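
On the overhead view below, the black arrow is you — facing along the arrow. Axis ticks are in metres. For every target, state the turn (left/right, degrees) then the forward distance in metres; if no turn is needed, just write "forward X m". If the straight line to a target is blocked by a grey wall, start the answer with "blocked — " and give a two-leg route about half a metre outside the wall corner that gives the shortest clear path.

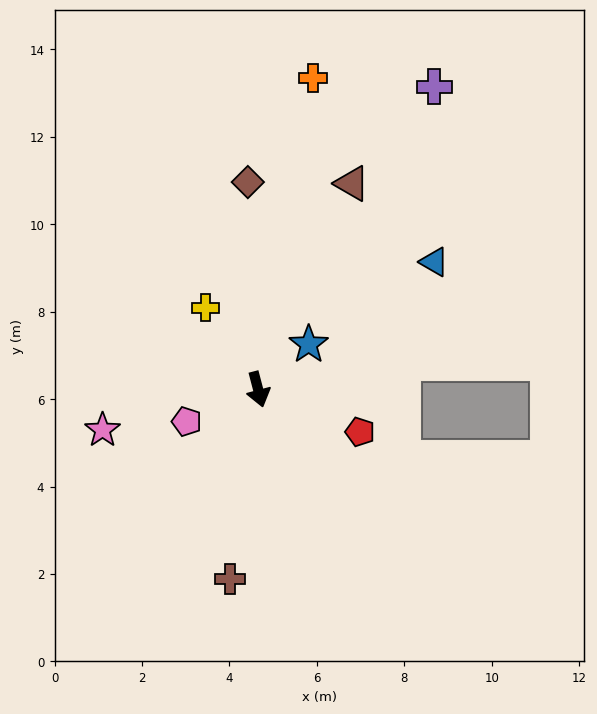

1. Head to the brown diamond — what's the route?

turn left 168°, forward 4.7 m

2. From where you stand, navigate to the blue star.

turn left 117°, forward 1.5 m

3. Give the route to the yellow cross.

turn right 162°, forward 2.2 m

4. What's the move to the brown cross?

turn right 23°, forward 4.4 m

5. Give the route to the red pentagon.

turn left 53°, forward 2.5 m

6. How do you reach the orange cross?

turn left 155°, forward 7.2 m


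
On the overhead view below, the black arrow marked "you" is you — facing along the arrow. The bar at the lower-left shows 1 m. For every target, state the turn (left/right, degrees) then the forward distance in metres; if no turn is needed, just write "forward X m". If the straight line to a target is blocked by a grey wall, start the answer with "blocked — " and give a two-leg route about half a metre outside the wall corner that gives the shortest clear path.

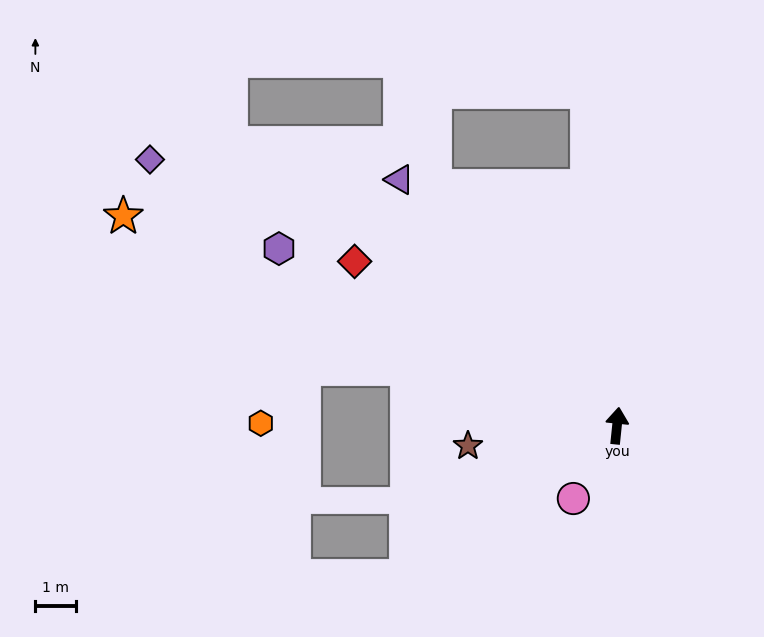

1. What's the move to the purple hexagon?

turn left 68°, forward 9.5 m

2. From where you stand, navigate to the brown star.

turn left 104°, forward 3.7 m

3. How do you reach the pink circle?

turn left 155°, forward 2.1 m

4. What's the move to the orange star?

turn left 73°, forward 13.3 m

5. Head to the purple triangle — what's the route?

turn left 47°, forward 8.1 m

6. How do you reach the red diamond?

turn left 64°, forward 7.7 m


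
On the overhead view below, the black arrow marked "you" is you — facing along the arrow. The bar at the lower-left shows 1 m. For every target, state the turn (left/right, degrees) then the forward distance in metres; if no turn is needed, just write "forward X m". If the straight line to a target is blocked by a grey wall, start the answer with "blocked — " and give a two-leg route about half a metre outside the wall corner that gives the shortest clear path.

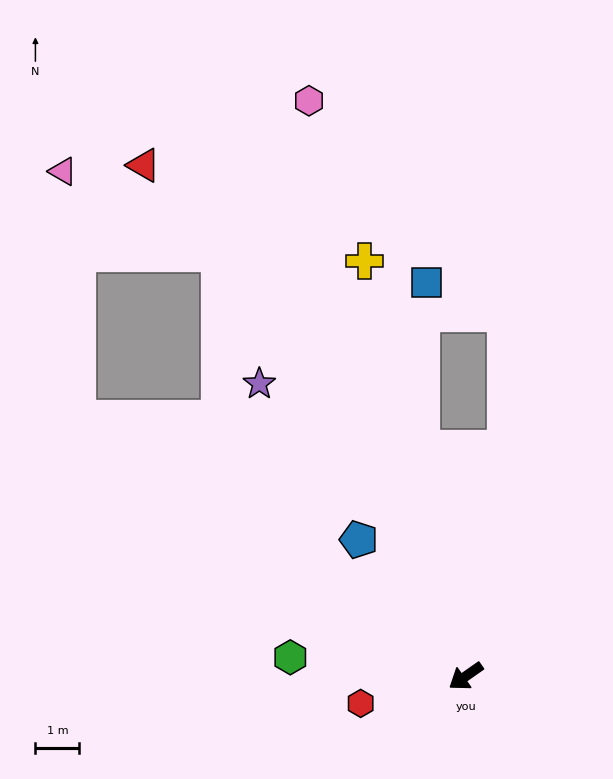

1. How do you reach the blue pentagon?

turn right 87°, forward 3.9 m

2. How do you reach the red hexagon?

turn right 20°, forward 2.5 m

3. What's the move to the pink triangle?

blocked — turn right 69°, forward 10.6 m, then turn right 53°, forward 5.6 m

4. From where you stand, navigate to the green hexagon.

turn right 41°, forward 4.0 m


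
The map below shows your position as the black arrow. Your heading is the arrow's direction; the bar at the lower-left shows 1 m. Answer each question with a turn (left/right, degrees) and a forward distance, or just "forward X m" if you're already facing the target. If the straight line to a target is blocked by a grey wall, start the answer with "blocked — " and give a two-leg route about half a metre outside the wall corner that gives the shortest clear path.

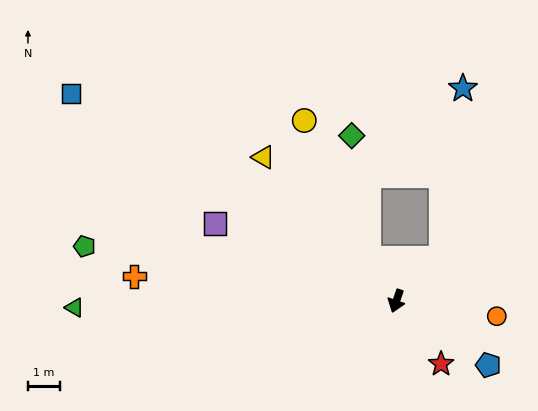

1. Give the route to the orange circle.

turn left 100°, forward 3.2 m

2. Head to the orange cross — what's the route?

turn right 76°, forward 8.3 m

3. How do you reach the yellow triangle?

turn right 118°, forward 6.2 m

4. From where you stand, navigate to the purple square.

turn right 94°, forward 6.2 m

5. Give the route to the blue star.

blocked — turn left 151°, forward 1.9 m, then turn left 41°, forward 5.4 m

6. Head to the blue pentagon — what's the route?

turn left 74°, forward 3.5 m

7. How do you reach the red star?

turn left 54°, forward 2.4 m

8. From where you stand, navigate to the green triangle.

turn right 70°, forward 10.1 m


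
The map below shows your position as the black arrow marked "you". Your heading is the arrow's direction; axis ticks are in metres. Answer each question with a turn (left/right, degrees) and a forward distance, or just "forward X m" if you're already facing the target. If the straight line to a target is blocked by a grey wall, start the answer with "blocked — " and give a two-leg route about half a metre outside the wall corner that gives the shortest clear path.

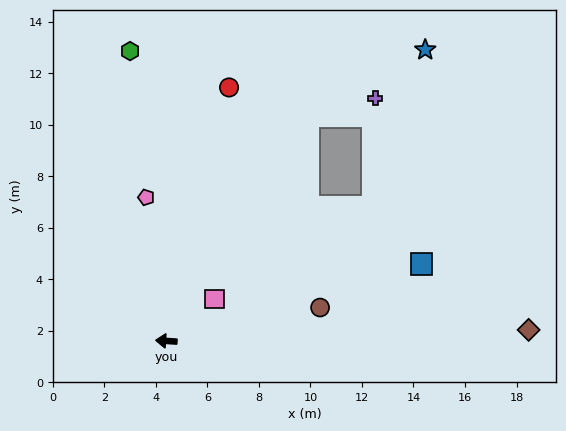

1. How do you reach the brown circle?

turn right 164°, forward 6.1 m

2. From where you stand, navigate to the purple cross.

blocked — turn right 119°, forward 10.3 m, then turn right 42°, forward 2.7 m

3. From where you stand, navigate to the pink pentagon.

turn right 78°, forward 5.6 m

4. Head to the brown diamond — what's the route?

turn right 175°, forward 14.1 m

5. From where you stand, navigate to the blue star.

blocked — turn right 119°, forward 10.3 m, then turn right 28°, forward 5.2 m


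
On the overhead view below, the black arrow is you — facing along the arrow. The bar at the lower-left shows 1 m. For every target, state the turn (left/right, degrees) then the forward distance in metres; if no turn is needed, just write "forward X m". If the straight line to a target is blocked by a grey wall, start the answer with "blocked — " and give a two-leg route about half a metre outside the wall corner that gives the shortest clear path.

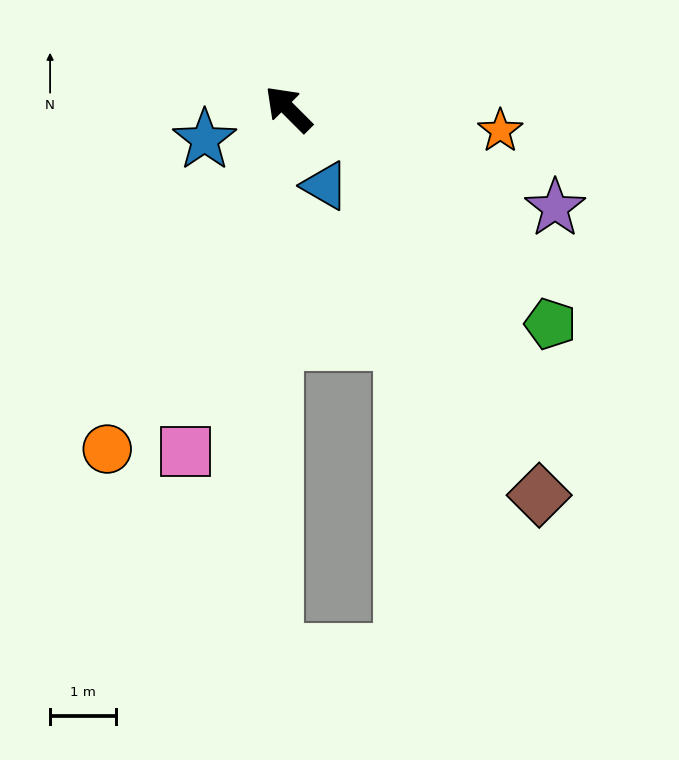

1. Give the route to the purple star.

turn right 155°, forward 4.3 m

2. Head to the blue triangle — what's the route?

turn left 161°, forward 1.3 m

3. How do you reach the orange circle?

turn left 107°, forward 5.9 m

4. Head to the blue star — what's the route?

turn left 65°, forward 1.4 m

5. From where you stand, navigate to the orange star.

turn right 141°, forward 3.2 m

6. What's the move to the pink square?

turn left 118°, forward 5.5 m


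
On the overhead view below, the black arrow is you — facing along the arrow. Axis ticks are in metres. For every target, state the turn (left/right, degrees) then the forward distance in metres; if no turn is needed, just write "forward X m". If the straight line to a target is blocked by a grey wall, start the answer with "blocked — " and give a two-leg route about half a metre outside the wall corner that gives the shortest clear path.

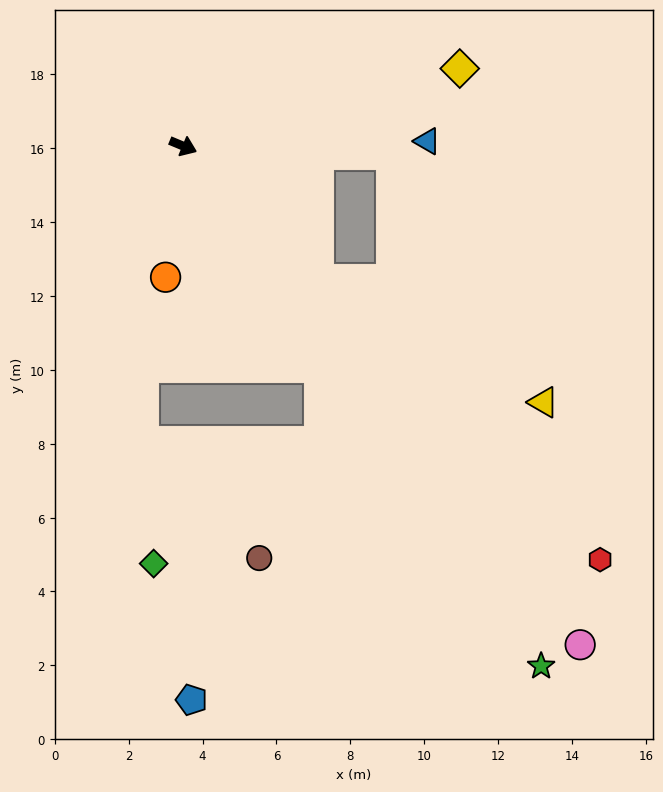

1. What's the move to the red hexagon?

turn right 22°, forward 15.9 m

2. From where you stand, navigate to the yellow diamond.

turn left 38°, forward 7.8 m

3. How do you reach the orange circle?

turn right 75°, forward 3.6 m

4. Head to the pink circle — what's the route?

turn right 29°, forward 17.3 m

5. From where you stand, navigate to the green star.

turn right 33°, forward 17.1 m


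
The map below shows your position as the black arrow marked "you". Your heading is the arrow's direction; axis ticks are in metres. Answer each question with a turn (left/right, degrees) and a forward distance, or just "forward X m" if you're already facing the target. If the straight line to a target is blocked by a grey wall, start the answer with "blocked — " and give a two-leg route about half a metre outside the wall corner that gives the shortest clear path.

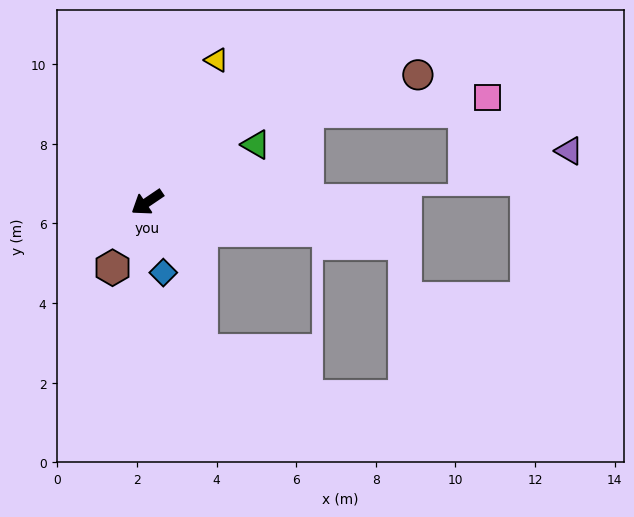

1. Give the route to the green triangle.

turn left 174°, forward 3.1 m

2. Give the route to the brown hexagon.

turn left 28°, forward 1.9 m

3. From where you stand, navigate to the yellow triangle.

turn right 150°, forward 4.0 m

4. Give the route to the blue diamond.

turn left 69°, forward 1.8 m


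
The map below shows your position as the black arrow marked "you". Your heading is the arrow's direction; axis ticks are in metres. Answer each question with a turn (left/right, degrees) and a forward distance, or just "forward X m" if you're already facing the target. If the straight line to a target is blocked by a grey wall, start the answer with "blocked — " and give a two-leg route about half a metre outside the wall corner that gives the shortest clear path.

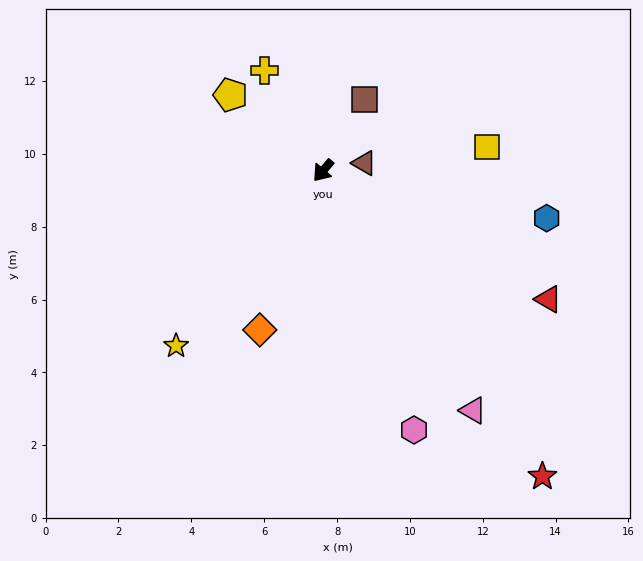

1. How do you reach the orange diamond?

turn left 19°, forward 4.7 m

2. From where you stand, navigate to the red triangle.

turn left 101°, forward 7.1 m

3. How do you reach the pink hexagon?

turn left 60°, forward 7.5 m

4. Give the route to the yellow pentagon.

turn right 89°, forward 3.3 m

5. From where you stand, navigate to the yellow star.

forward 6.3 m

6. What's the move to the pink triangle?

turn left 72°, forward 7.8 m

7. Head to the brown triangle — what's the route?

turn left 141°, forward 1.1 m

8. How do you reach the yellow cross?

turn right 109°, forward 3.2 m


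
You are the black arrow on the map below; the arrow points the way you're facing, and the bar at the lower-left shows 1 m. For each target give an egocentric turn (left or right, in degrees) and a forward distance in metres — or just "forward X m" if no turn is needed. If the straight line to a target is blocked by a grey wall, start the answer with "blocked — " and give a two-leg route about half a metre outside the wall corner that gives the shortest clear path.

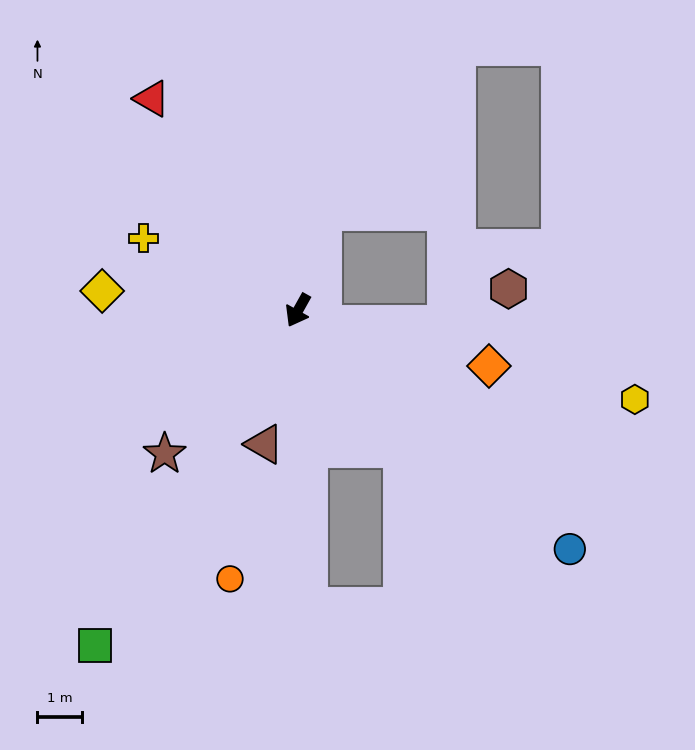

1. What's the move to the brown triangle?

turn left 15°, forward 3.1 m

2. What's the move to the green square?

turn right 2°, forward 8.8 m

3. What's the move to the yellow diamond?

turn right 67°, forward 4.4 m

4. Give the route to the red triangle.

turn right 116°, forward 5.8 m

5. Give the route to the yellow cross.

turn right 86°, forward 3.8 m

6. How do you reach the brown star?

turn right 14°, forward 4.4 m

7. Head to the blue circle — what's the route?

turn left 78°, forward 8.1 m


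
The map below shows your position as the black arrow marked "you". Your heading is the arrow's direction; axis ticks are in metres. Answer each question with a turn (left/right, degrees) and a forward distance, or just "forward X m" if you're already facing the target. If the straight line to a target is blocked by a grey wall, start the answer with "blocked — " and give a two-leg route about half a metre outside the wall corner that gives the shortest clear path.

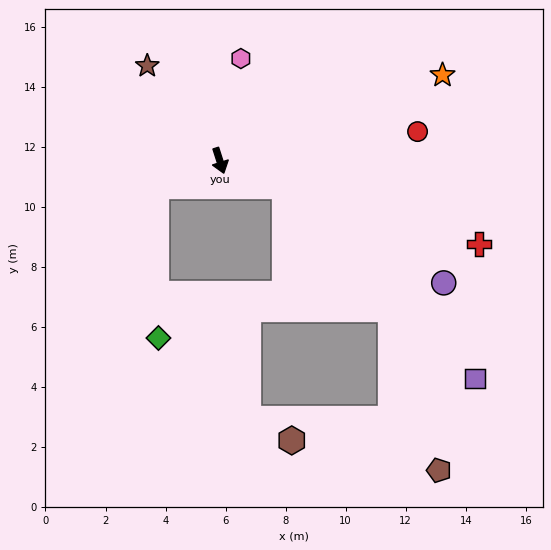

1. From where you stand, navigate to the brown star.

turn right 160°, forward 4.0 m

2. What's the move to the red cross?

turn left 54°, forward 9.1 m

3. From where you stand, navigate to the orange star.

turn left 93°, forward 7.9 m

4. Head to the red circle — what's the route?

turn left 81°, forward 6.7 m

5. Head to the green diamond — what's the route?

blocked — turn right 85°, forward 2.3 m, then turn left 68°, forward 5.0 m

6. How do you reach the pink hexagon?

turn left 151°, forward 3.5 m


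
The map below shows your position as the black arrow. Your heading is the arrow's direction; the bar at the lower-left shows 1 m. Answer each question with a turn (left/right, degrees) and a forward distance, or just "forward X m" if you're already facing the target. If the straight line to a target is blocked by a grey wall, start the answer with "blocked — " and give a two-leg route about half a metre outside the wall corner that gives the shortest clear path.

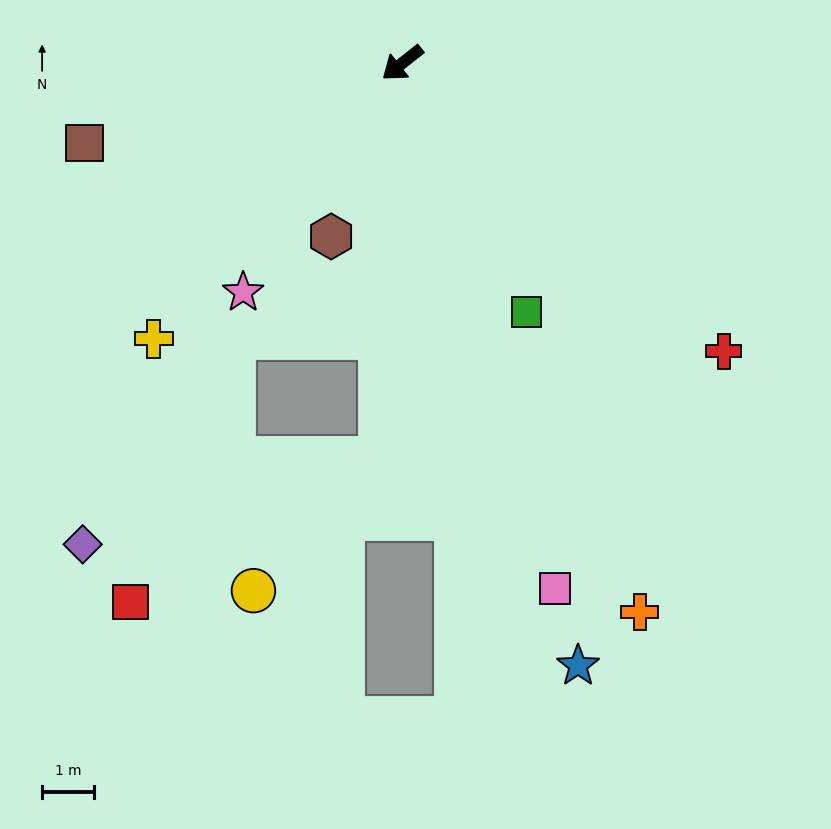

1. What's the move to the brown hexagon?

turn left 29°, forward 3.6 m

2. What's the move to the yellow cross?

turn left 10°, forward 7.2 m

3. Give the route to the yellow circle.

blocked — turn left 48°, forward 7.6 m, then turn right 40°, forward 3.5 m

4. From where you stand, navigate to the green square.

turn left 78°, forward 5.4 m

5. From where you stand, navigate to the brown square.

turn right 24°, forward 6.3 m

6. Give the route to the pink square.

turn left 68°, forward 10.5 m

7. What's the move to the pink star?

turn left 17°, forward 5.4 m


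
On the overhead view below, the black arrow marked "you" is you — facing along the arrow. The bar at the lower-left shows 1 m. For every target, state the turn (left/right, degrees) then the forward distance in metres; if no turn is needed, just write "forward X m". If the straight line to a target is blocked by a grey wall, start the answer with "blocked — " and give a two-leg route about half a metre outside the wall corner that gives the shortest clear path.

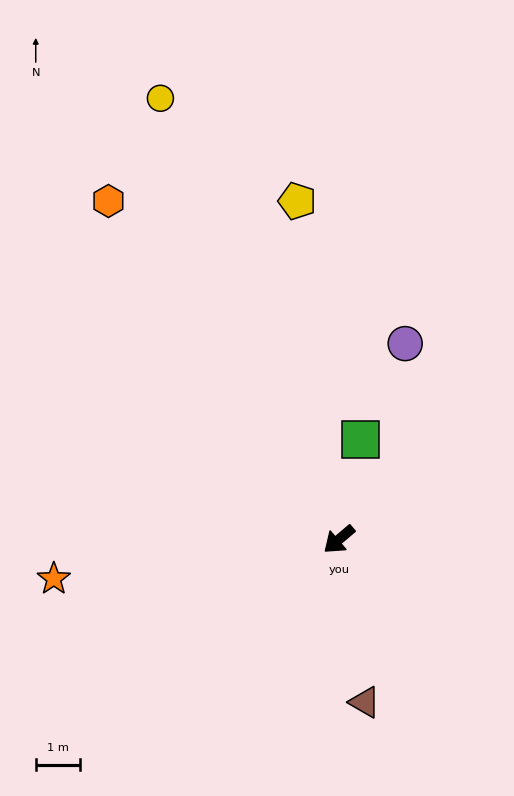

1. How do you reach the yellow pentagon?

turn right 123°, forward 7.7 m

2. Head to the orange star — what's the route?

turn right 33°, forward 6.5 m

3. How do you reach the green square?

turn right 143°, forward 2.3 m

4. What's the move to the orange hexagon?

turn right 96°, forward 9.2 m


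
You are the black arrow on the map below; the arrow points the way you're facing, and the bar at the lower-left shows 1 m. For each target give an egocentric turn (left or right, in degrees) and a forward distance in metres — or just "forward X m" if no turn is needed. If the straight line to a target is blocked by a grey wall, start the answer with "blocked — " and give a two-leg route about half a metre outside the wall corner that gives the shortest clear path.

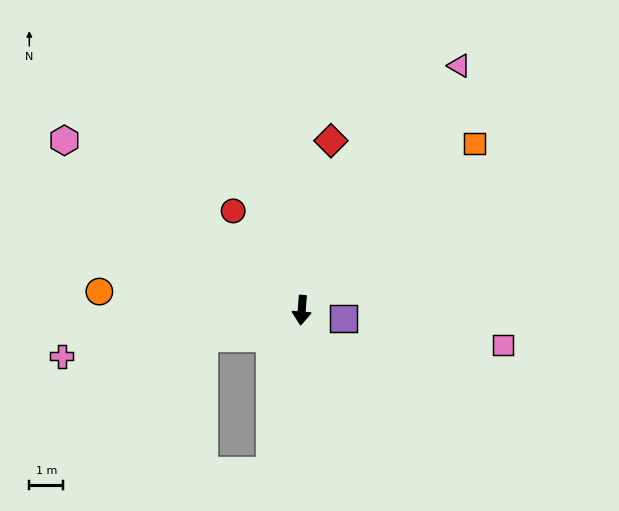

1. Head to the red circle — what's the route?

turn right 141°, forward 3.6 m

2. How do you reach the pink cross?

turn right 75°, forward 7.2 m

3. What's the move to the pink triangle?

turn left 152°, forward 8.6 m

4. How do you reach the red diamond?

turn left 175°, forward 5.1 m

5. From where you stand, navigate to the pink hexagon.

turn right 121°, forward 8.6 m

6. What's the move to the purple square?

turn left 83°, forward 1.3 m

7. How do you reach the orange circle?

turn right 91°, forward 6.0 m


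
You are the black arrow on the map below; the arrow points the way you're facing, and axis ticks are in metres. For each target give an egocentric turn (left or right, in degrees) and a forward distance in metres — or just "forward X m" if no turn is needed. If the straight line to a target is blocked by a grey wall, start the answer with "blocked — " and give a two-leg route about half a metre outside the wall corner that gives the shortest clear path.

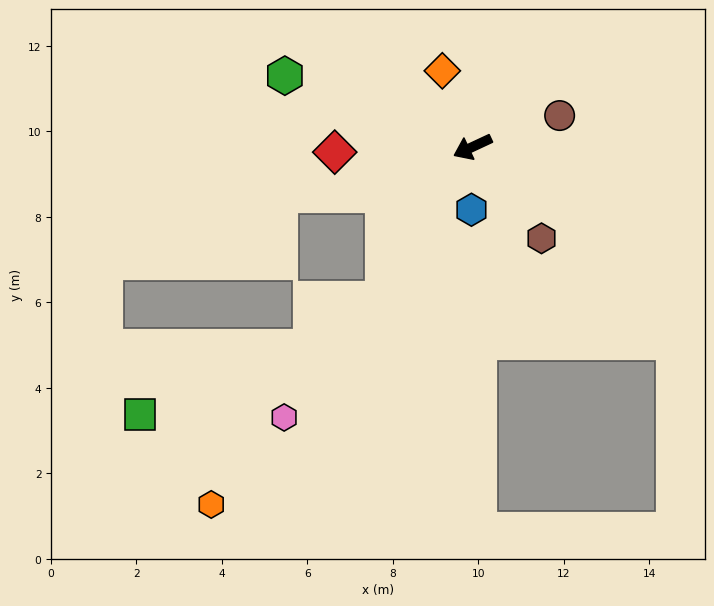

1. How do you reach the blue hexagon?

turn left 64°, forward 1.5 m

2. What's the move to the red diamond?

turn right 23°, forward 3.2 m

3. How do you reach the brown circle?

turn left 175°, forward 2.2 m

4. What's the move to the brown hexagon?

turn left 102°, forward 2.7 m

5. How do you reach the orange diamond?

turn right 93°, forward 1.9 m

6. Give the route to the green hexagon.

turn right 46°, forward 4.7 m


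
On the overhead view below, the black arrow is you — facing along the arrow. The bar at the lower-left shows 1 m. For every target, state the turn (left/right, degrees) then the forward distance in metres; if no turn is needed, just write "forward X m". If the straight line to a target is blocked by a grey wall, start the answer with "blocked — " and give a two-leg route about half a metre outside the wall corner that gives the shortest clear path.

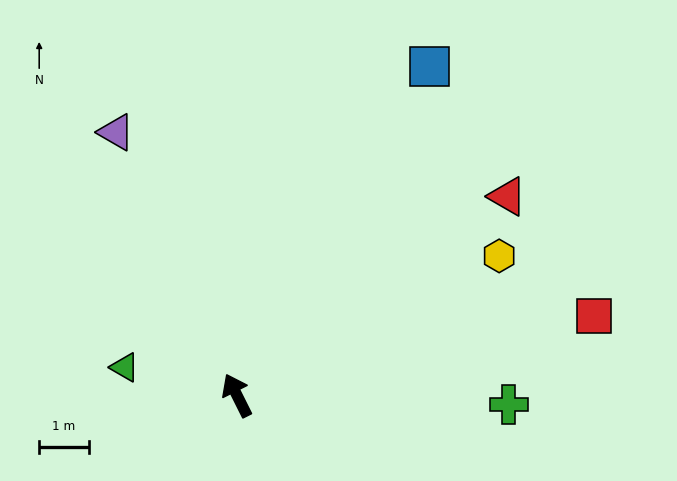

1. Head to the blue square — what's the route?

turn right 57°, forward 7.7 m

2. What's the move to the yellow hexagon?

turn right 89°, forward 6.0 m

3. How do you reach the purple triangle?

forward 5.9 m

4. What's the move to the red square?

turn right 104°, forward 7.4 m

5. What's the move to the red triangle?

turn right 80°, forward 6.8 m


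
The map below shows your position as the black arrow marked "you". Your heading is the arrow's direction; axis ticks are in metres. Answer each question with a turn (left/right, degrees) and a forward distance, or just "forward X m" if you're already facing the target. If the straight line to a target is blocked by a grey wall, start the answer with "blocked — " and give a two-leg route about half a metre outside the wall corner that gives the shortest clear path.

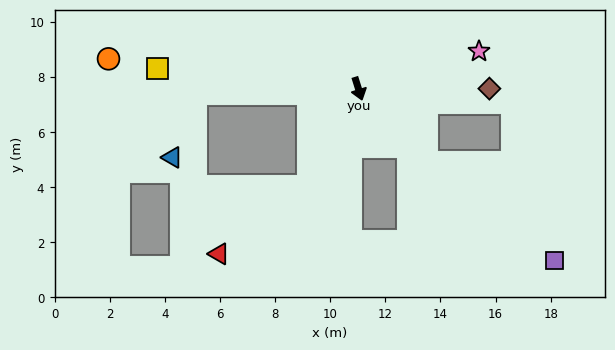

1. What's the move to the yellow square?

turn right 113°, forward 7.3 m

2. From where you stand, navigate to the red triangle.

blocked — turn right 45°, forward 4.0 m, then turn right 25°, forward 4.1 m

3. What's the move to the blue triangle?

blocked — turn right 106°, forward 5.9 m, then turn left 69°, forward 2.5 m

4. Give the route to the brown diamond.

turn left 73°, forward 4.8 m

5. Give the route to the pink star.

turn left 90°, forward 4.6 m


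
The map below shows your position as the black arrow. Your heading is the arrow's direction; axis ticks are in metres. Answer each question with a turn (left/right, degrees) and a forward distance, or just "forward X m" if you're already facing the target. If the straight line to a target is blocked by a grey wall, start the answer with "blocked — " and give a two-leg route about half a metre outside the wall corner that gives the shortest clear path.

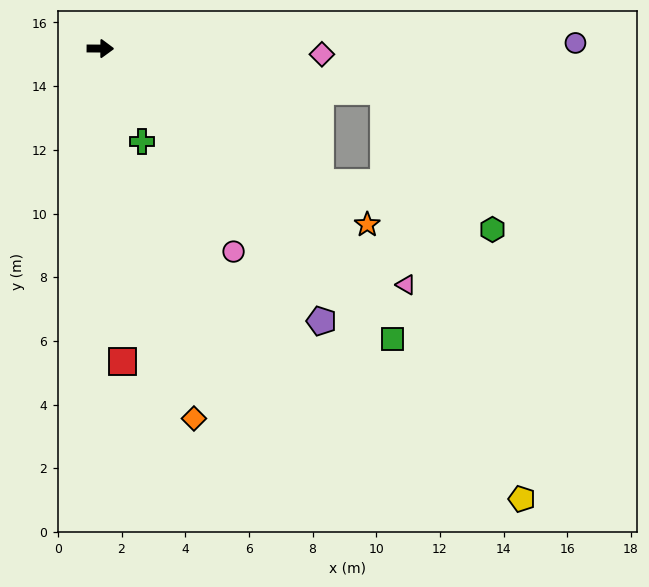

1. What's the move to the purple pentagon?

turn right 51°, forward 11.0 m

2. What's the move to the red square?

turn right 86°, forward 9.9 m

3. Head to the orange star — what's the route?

turn right 33°, forward 10.0 m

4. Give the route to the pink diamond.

forward 7.0 m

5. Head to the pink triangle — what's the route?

turn right 37°, forward 12.1 m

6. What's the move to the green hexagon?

blocked — turn right 31°, forward 8.1 m, then turn left 16°, forward 5.6 m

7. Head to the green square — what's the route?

turn right 44°, forward 12.9 m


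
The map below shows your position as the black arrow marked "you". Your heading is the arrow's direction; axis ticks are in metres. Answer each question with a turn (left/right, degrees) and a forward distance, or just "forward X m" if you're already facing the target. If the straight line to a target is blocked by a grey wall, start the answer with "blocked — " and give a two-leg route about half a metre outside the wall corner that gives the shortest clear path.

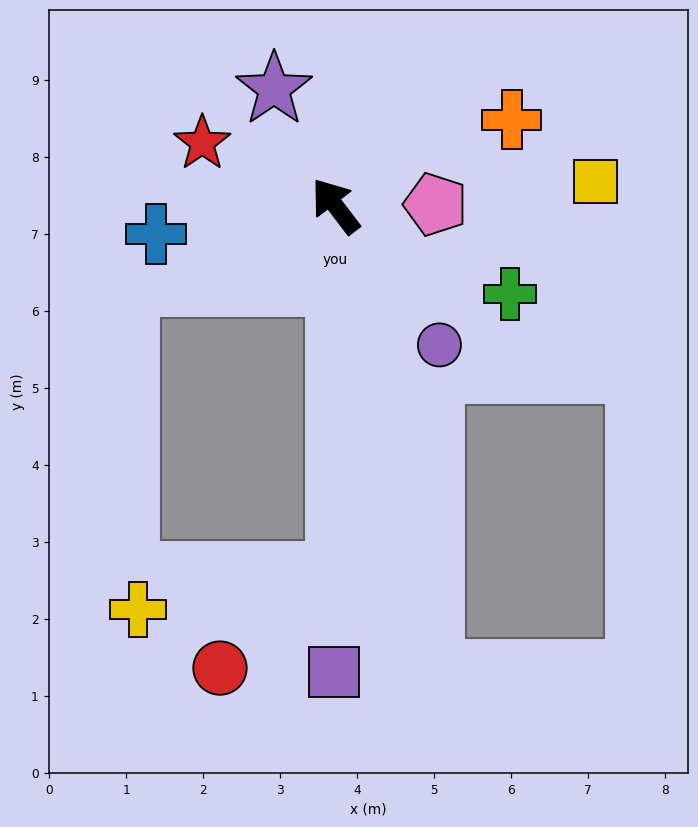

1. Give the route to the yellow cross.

blocked — turn left 143°, forward 4.8 m, then turn right 80°, forward 2.6 m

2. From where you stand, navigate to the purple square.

turn left 142°, forward 6.1 m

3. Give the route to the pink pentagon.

turn right 127°, forward 1.3 m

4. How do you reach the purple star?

turn right 10°, forward 1.7 m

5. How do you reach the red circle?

blocked — turn left 143°, forward 4.8 m, then turn right 52°, forward 2.0 m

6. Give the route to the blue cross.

turn left 62°, forward 2.4 m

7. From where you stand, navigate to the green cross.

turn right 154°, forward 2.5 m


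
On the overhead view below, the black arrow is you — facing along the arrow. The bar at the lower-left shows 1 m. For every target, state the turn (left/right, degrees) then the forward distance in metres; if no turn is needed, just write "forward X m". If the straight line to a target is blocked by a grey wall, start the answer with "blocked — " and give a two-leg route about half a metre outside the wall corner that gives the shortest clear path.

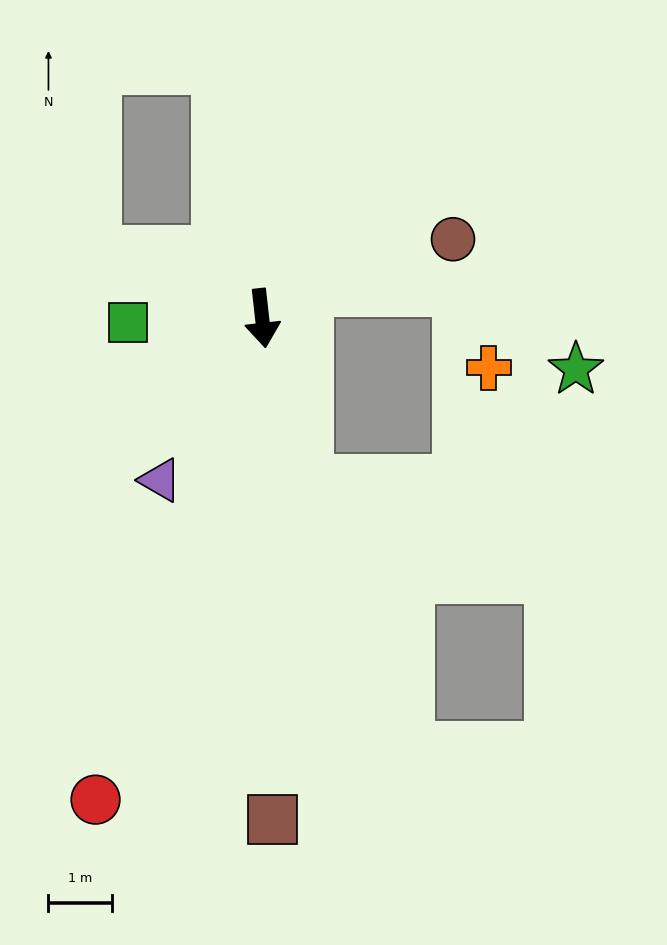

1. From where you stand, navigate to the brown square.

turn right 5°, forward 7.9 m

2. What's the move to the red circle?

turn right 25°, forward 8.0 m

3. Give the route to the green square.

turn right 94°, forward 2.1 m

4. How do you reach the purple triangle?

turn right 39°, forward 3.0 m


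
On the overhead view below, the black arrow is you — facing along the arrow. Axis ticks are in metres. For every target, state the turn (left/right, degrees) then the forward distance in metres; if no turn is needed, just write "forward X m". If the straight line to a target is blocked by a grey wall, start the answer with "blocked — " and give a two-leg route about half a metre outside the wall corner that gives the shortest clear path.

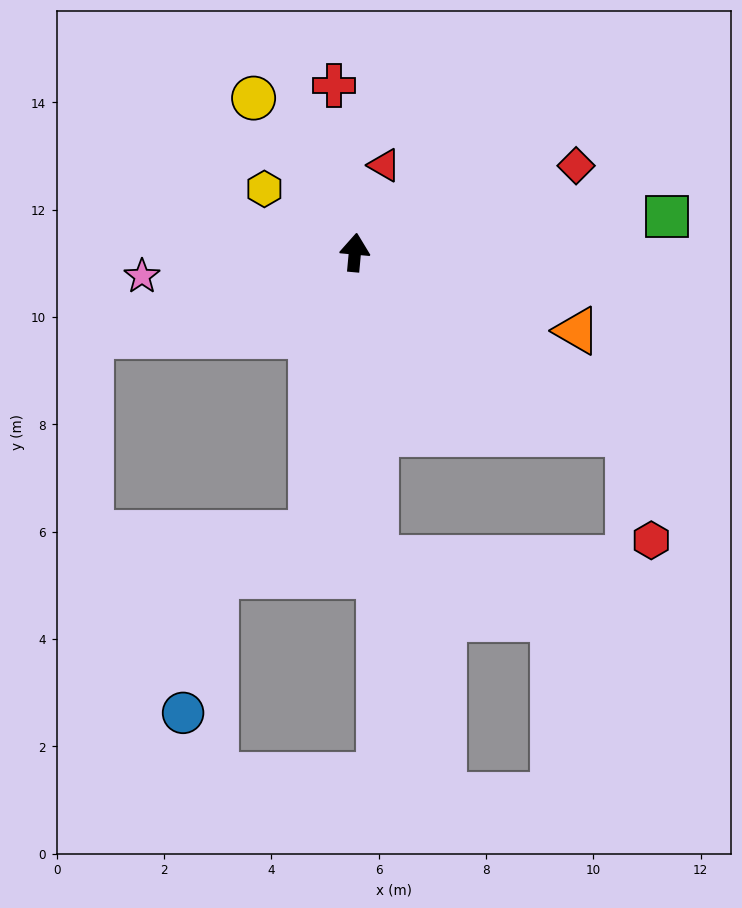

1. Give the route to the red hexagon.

blocked — turn right 118°, forward 6.1 m, then turn right 45°, forward 2.0 m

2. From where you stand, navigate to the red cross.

turn left 12°, forward 3.1 m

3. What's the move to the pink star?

turn left 102°, forward 4.0 m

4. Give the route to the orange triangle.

turn right 104°, forward 4.4 m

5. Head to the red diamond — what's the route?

turn right 63°, forward 4.4 m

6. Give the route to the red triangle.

turn right 13°, forward 1.7 m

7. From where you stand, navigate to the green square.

turn right 78°, forward 5.9 m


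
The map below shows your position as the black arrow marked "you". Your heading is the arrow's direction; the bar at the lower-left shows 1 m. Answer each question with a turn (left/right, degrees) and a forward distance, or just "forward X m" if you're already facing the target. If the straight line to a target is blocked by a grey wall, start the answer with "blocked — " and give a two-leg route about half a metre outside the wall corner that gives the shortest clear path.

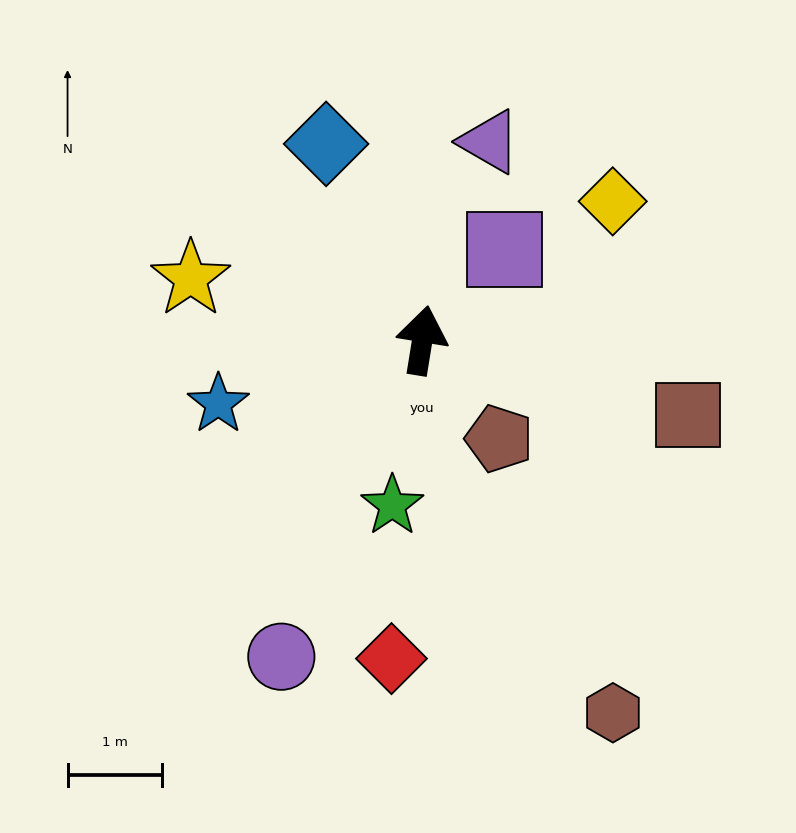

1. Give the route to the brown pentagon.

turn right 133°, forward 1.3 m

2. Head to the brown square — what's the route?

turn right 97°, forward 2.9 m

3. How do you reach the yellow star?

turn left 84°, forward 2.5 m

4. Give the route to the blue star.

turn left 117°, forward 2.3 m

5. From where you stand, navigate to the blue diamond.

turn left 35°, forward 2.3 m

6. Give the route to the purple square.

turn right 33°, forward 1.3 m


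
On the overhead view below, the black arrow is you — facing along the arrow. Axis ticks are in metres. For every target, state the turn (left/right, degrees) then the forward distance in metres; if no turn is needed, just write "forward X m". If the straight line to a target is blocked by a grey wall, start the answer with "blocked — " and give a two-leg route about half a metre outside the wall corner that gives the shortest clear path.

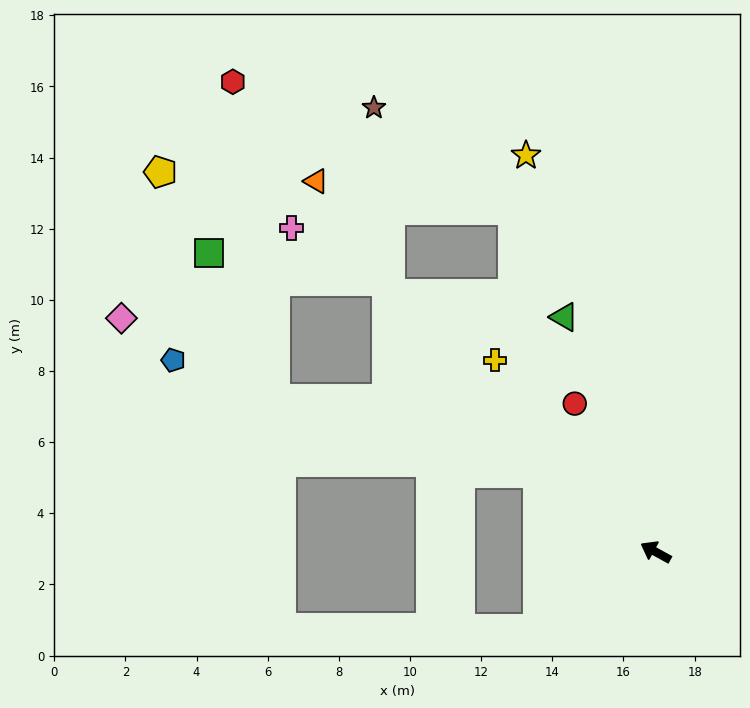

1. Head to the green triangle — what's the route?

turn right 40°, forward 7.1 m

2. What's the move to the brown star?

blocked — turn right 15°, forward 10.4 m, then turn right 41°, forward 5.2 m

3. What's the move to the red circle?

turn right 33°, forward 4.8 m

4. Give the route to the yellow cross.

turn right 21°, forward 7.0 m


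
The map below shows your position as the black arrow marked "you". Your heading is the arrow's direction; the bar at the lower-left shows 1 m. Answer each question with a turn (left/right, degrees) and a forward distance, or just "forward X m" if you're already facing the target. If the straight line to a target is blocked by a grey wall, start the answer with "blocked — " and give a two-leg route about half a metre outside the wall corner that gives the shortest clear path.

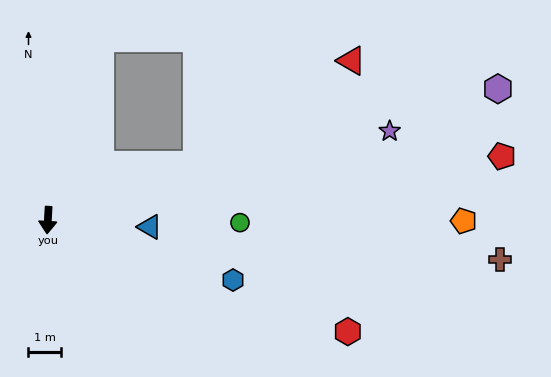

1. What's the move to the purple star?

turn left 108°, forward 10.9 m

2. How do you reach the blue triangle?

turn left 90°, forward 3.2 m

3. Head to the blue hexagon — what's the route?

turn left 75°, forward 6.0 m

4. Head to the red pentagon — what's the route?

turn left 101°, forward 14.2 m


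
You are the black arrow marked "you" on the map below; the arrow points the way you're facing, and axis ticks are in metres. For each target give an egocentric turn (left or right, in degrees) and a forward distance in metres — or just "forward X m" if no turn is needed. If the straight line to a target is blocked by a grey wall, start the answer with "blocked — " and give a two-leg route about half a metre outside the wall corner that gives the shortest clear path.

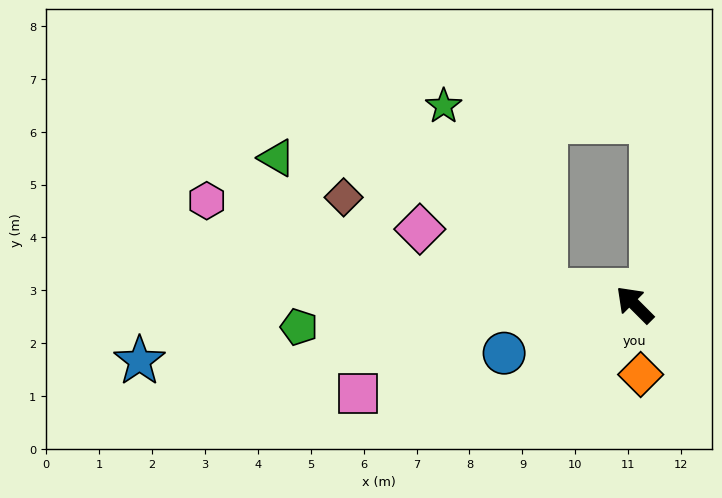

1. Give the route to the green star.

blocked — turn left 36°, forward 1.7 m, then turn right 52°, forward 4.0 m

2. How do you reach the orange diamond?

turn left 140°, forward 1.3 m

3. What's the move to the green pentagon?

turn left 49°, forward 6.4 m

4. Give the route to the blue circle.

turn left 65°, forward 2.6 m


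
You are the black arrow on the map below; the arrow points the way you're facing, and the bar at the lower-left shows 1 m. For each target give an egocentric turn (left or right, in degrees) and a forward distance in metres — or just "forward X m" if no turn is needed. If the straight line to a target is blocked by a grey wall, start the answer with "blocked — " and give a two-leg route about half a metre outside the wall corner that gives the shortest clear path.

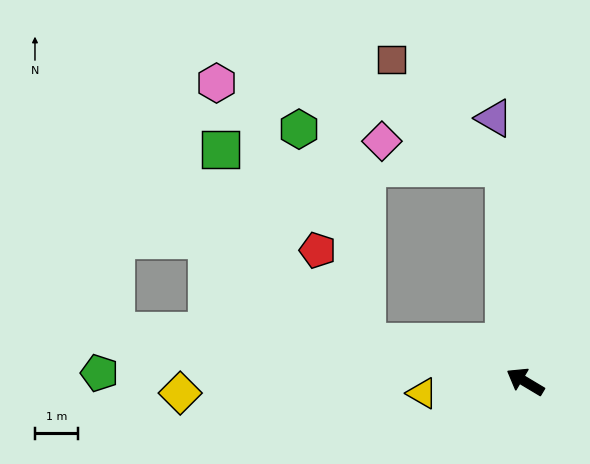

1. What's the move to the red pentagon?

blocked — turn left 16°, forward 3.8 m, then turn right 46°, forward 2.4 m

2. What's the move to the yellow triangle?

turn left 37°, forward 2.4 m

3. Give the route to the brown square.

blocked — turn right 53°, forward 4.9 m, then turn left 40°, forward 3.6 m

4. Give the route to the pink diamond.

blocked — turn right 53°, forward 4.9 m, then turn left 71°, forward 2.9 m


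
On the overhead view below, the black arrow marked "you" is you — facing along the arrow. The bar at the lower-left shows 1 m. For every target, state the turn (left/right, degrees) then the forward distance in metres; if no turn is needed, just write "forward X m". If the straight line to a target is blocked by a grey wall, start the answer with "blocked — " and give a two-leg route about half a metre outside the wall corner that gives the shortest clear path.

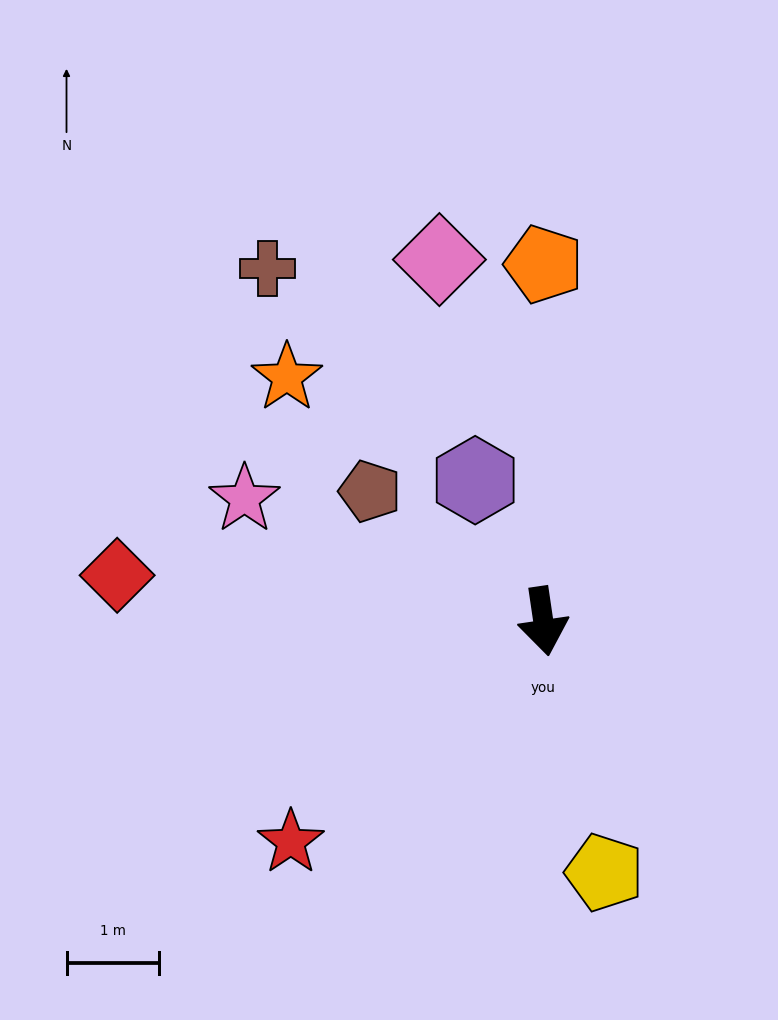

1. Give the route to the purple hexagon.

turn right 163°, forward 1.7 m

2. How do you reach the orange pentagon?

turn left 172°, forward 3.8 m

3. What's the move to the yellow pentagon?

turn left 5°, forward 2.8 m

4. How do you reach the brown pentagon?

turn right 135°, forward 2.3 m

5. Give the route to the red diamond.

turn right 105°, forward 4.6 m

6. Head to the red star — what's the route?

turn right 57°, forward 3.6 m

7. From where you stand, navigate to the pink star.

turn right 121°, forward 3.5 m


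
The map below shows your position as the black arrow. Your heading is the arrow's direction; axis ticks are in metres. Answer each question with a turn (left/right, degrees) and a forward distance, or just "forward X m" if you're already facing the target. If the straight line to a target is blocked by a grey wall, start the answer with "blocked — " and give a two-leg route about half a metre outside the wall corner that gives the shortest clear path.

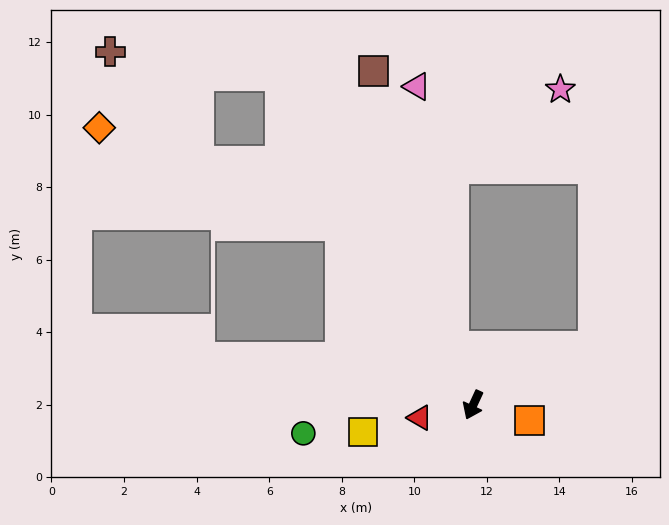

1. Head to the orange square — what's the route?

turn left 99°, forward 1.6 m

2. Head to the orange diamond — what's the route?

blocked — turn right 119°, forward 6.1 m, then turn left 32°, forward 7.2 m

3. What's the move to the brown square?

turn right 139°, forward 9.6 m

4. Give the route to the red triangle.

turn right 52°, forward 1.5 m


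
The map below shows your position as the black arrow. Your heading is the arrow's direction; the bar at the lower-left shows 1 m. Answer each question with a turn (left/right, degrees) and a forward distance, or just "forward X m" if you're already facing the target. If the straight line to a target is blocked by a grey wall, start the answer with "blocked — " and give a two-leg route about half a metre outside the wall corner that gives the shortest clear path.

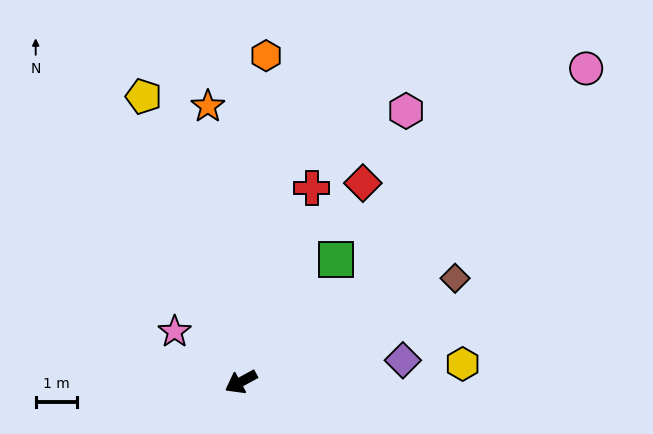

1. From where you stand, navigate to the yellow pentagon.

turn right 100°, forward 7.4 m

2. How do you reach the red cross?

turn right 139°, forward 5.0 m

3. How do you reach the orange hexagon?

turn right 123°, forward 8.0 m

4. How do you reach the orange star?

turn right 112°, forward 6.8 m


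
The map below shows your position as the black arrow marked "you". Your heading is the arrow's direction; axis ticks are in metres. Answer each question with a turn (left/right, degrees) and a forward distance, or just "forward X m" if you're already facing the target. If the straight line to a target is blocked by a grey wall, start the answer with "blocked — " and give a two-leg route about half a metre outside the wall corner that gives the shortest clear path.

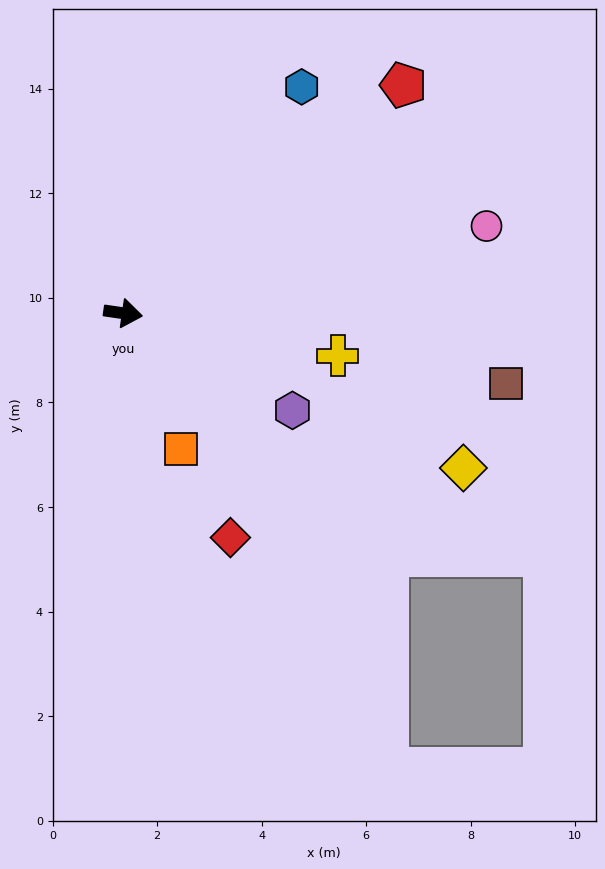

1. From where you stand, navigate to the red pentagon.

turn left 47°, forward 6.9 m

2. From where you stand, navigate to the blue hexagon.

turn left 60°, forward 5.5 m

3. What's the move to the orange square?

turn right 59°, forward 2.8 m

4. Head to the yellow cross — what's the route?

turn right 3°, forward 4.2 m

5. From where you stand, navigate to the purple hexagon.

turn right 22°, forward 3.7 m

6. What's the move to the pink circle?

turn left 22°, forward 7.1 m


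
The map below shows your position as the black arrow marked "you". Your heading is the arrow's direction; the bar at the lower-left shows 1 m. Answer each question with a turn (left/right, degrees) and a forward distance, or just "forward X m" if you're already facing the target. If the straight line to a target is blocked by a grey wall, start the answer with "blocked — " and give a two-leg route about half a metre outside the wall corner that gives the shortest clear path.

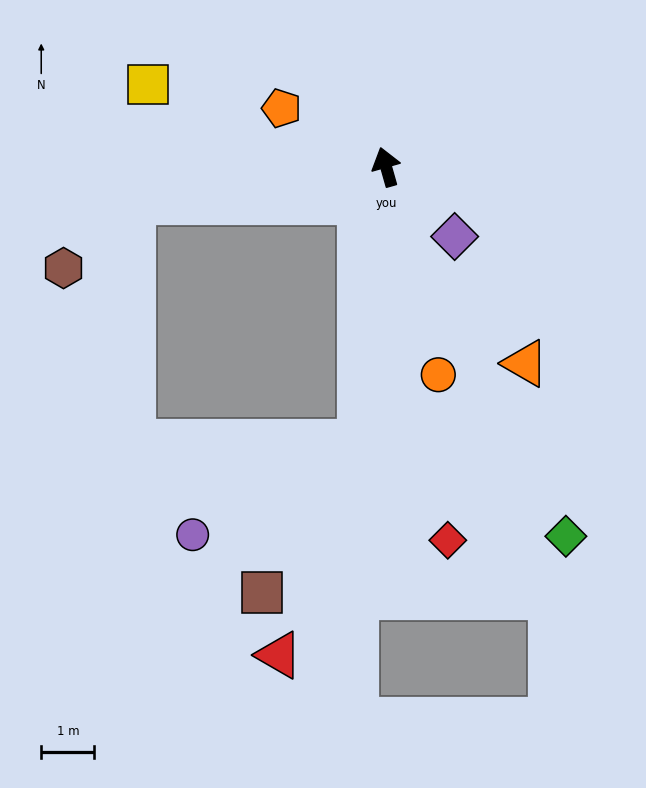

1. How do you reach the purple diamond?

turn right 151°, forward 1.8 m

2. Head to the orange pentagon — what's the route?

turn left 45°, forward 2.3 m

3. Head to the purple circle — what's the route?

blocked — turn left 159°, forward 5.2 m, then turn right 56°, forward 3.6 m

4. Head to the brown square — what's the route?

blocked — turn left 159°, forward 5.2 m, then turn right 28°, forward 3.4 m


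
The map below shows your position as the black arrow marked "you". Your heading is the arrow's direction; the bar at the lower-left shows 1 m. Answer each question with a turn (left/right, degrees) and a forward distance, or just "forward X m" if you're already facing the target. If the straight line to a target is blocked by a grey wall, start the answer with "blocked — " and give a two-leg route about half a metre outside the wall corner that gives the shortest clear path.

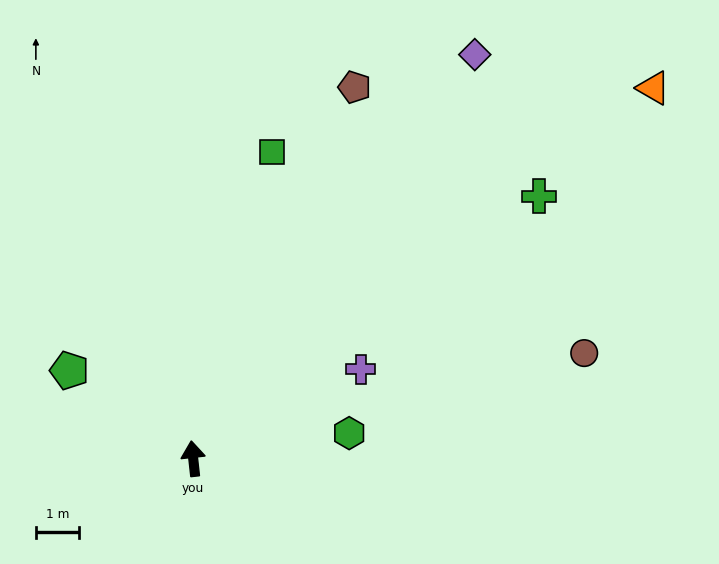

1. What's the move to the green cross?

turn right 59°, forward 10.0 m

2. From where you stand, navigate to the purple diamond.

turn right 41°, forward 11.3 m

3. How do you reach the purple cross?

turn right 68°, forward 4.4 m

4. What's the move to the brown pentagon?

turn right 30°, forward 9.3 m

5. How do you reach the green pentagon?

turn left 48°, forward 3.5 m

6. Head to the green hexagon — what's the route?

turn right 87°, forward 3.6 m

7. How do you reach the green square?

turn right 21°, forward 7.3 m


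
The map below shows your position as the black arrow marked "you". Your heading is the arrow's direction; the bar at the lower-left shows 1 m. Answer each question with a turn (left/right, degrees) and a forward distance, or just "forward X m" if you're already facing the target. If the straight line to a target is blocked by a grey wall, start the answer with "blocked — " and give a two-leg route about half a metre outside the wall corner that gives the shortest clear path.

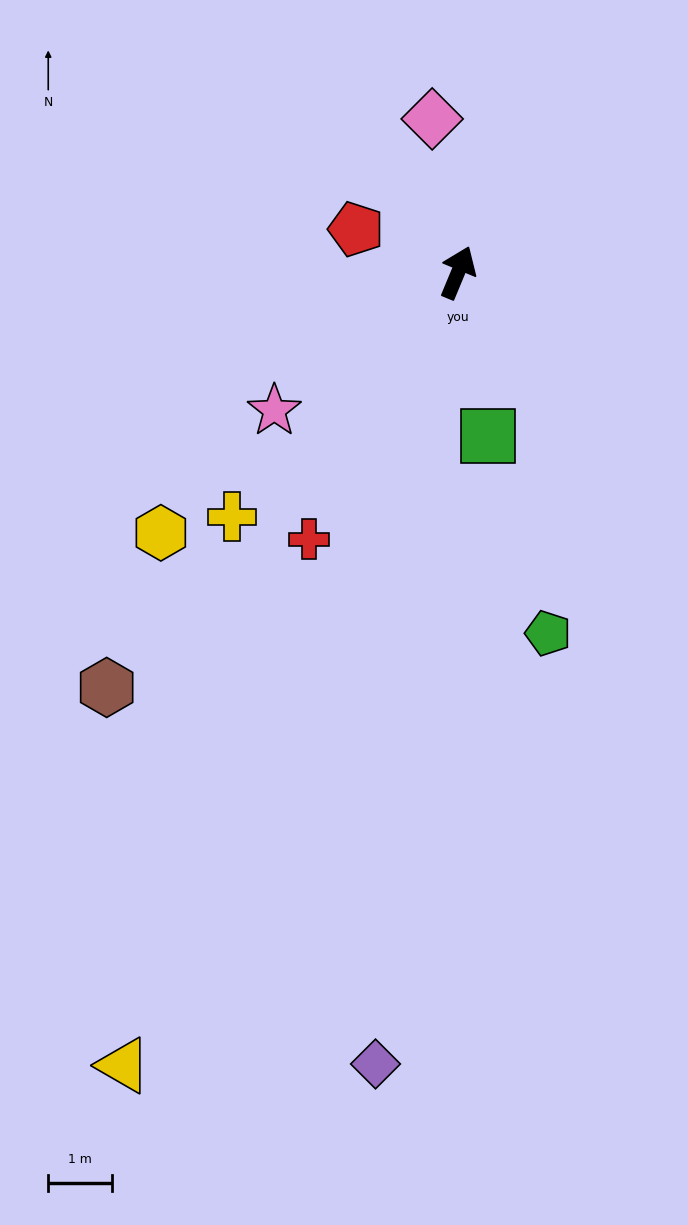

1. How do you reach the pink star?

turn left 149°, forward 3.6 m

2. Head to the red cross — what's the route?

turn left 173°, forward 4.8 m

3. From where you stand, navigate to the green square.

turn right 147°, forward 2.6 m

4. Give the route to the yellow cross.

turn left 160°, forward 5.2 m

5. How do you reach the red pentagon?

turn left 90°, forward 1.7 m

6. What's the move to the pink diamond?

turn left 32°, forward 2.4 m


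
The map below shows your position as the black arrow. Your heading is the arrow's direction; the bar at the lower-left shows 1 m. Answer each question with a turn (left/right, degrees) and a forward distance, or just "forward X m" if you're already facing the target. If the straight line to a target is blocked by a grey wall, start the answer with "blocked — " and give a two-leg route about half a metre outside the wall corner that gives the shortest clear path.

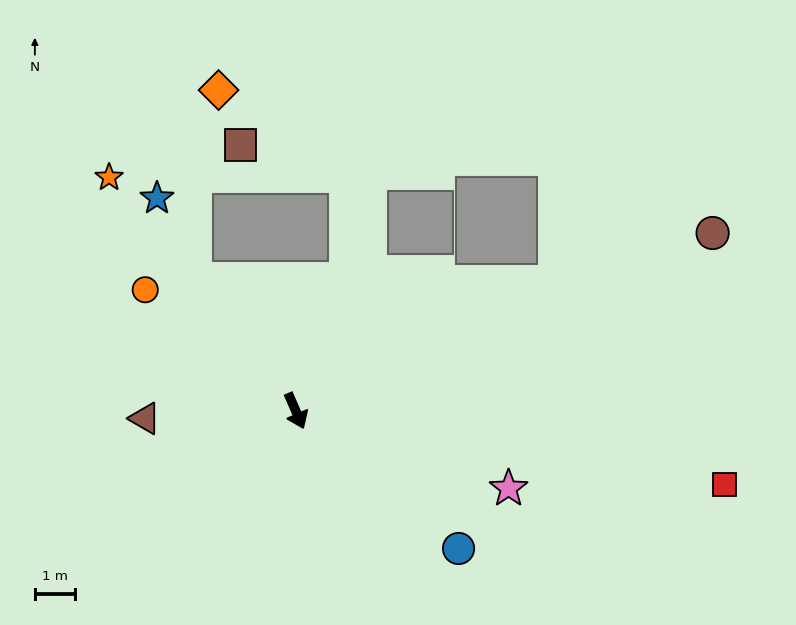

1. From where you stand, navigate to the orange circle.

turn right 152°, forward 4.8 m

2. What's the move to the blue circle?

turn left 26°, forward 5.3 m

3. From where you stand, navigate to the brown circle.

turn left 90°, forward 11.3 m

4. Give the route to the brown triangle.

turn right 111°, forward 3.8 m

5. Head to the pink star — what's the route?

turn left 47°, forward 5.6 m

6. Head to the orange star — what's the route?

turn right 165°, forward 7.5 m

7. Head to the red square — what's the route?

turn left 57°, forward 10.9 m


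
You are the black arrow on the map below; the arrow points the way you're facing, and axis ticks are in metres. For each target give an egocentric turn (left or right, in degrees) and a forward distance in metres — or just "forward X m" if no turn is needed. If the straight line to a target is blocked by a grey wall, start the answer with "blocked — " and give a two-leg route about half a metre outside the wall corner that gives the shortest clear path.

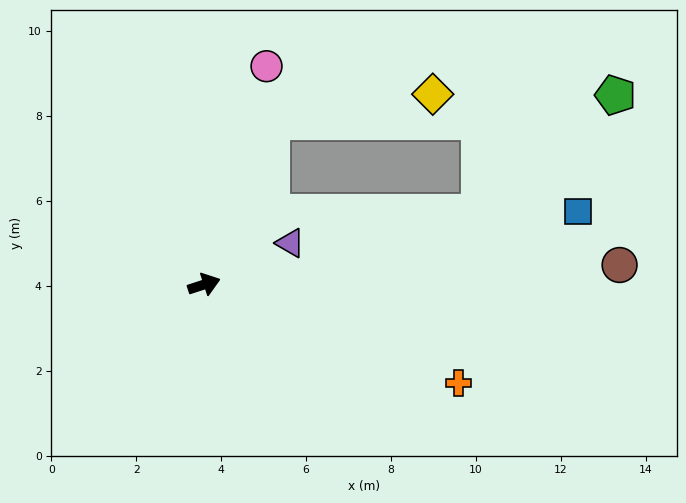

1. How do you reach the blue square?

turn right 7°, forward 9.0 m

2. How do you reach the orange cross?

turn right 39°, forward 6.4 m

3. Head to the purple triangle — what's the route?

turn left 8°, forward 2.3 m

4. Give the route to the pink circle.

turn left 56°, forward 5.3 m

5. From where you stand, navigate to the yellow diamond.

blocked — turn left 49°, forward 4.2 m, then turn right 58°, forward 3.8 m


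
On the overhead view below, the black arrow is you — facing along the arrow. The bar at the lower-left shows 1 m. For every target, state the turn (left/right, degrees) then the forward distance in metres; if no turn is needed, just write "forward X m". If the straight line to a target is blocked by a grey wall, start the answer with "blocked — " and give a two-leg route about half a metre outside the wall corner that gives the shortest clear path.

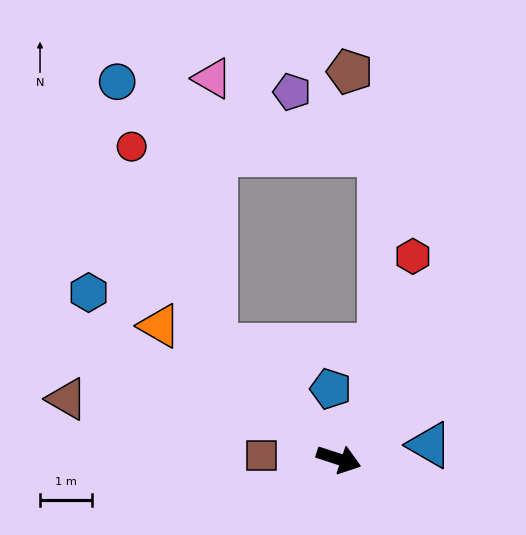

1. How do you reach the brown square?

turn right 165°, forward 1.5 m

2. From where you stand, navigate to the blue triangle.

turn left 27°, forward 1.8 m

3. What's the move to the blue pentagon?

turn left 115°, forward 1.4 m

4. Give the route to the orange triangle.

turn left 161°, forward 4.3 m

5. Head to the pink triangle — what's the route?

blocked — turn left 155°, forward 3.3 m, then turn right 46°, forward 5.2 m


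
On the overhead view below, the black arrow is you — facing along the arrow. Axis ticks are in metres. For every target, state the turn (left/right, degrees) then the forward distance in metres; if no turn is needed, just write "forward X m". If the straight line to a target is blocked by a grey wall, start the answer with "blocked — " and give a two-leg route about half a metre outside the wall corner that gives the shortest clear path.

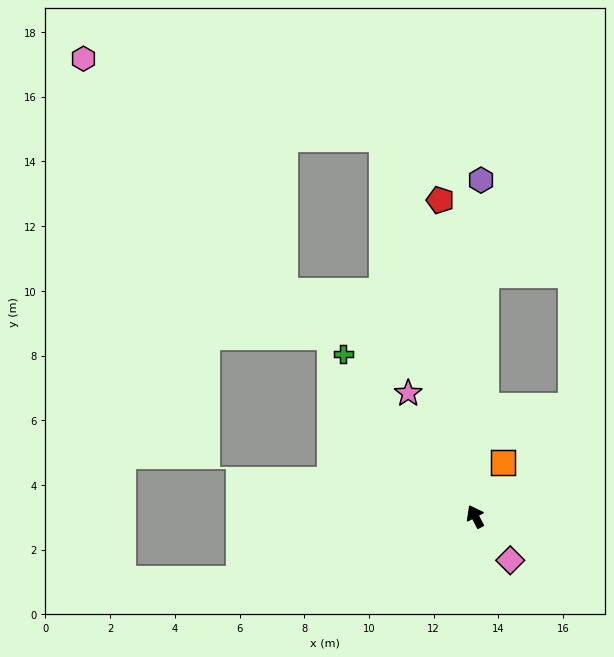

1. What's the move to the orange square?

turn right 55°, forward 1.9 m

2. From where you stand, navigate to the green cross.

turn left 11°, forward 6.5 m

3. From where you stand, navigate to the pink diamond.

turn right 169°, forward 1.7 m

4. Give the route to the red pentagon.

turn right 21°, forward 9.8 m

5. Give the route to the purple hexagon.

turn right 29°, forward 10.4 m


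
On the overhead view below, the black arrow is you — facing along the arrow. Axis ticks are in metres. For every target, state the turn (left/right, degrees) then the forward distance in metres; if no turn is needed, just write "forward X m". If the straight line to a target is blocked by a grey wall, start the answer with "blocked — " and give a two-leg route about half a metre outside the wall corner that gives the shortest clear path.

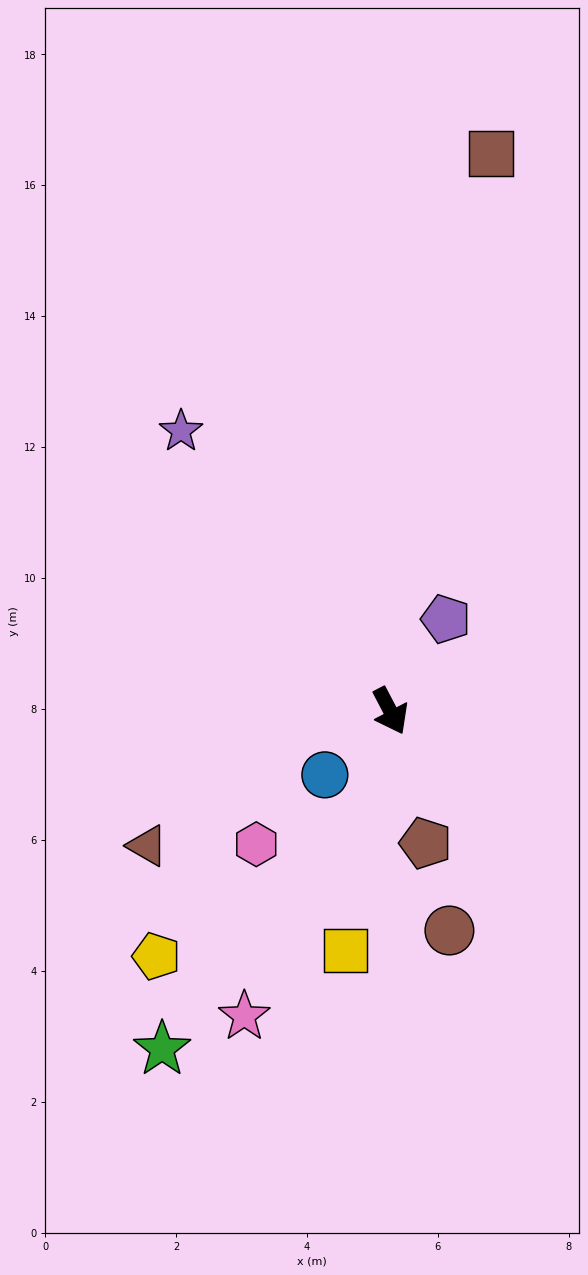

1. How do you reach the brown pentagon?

turn right 13°, forward 2.1 m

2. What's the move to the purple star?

turn right 171°, forward 5.3 m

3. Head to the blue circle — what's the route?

turn right 73°, forward 1.4 m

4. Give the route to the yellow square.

turn right 38°, forward 3.7 m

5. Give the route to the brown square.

turn left 142°, forward 8.7 m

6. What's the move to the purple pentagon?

turn left 121°, forward 1.6 m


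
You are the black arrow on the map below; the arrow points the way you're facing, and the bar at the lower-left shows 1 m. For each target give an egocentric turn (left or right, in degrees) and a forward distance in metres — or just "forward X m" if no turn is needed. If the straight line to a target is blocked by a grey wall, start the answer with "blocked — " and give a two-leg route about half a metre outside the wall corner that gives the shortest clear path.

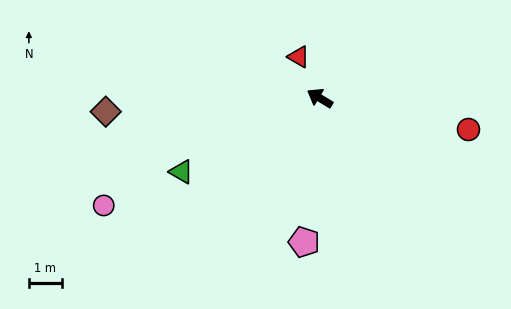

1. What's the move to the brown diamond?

turn left 35°, forward 6.6 m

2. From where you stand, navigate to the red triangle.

turn right 32°, forward 1.4 m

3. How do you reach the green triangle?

turn left 59°, forward 4.8 m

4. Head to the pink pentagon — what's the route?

turn left 115°, forward 4.4 m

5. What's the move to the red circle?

turn right 161°, forward 4.6 m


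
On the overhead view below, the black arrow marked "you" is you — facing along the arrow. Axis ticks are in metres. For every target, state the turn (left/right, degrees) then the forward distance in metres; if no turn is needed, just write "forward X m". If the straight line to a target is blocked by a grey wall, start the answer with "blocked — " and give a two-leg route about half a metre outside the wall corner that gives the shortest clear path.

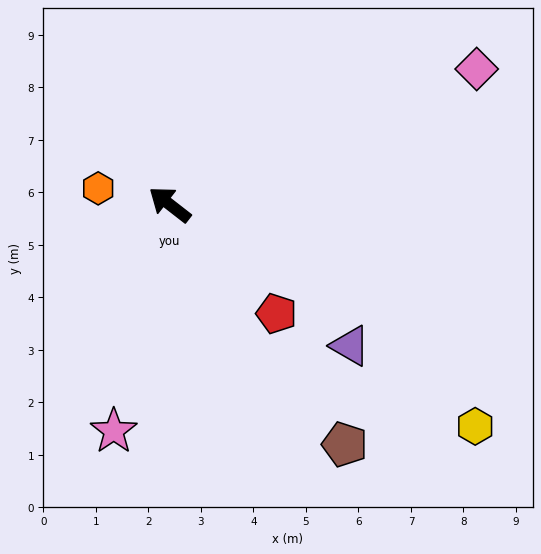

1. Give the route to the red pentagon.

turn left 172°, forward 2.9 m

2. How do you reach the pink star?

turn left 114°, forward 4.4 m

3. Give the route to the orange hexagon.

turn left 25°, forward 1.4 m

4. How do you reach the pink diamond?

turn right 118°, forward 6.4 m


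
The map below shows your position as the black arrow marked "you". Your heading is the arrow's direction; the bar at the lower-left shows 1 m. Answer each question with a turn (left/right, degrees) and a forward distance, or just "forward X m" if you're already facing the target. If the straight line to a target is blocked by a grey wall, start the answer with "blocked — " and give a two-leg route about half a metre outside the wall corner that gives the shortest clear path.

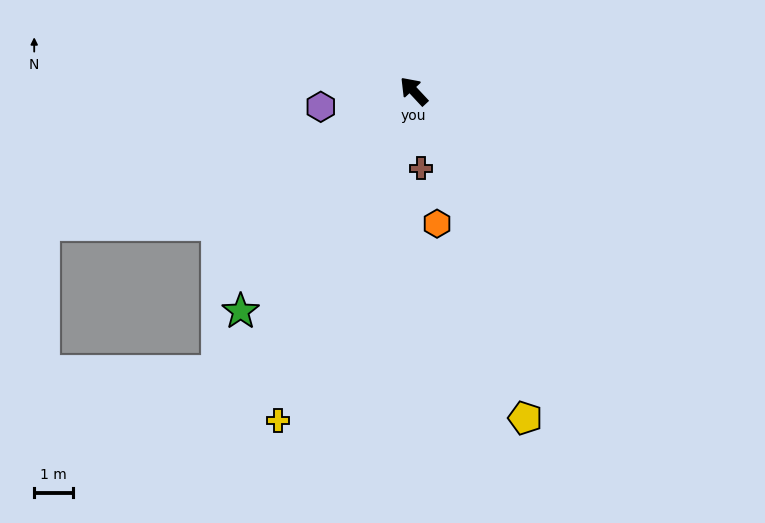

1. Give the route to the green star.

turn left 99°, forward 7.3 m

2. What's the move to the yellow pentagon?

turn left 156°, forward 9.0 m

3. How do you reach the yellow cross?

turn left 115°, forward 9.3 m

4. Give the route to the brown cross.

turn left 142°, forward 2.0 m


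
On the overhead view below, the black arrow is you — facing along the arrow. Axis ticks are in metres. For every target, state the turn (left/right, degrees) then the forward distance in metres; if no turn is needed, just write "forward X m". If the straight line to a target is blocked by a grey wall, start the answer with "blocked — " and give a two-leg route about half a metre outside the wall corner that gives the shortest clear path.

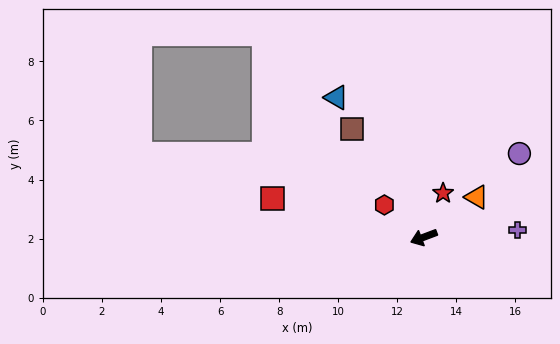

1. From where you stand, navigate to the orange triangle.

turn right 163°, forward 2.2 m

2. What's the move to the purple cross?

turn left 164°, forward 3.2 m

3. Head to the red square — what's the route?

turn right 35°, forward 5.3 m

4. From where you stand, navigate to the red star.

turn right 134°, forward 1.6 m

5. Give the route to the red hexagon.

turn right 60°, forward 1.7 m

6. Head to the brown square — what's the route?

turn right 77°, forward 4.4 m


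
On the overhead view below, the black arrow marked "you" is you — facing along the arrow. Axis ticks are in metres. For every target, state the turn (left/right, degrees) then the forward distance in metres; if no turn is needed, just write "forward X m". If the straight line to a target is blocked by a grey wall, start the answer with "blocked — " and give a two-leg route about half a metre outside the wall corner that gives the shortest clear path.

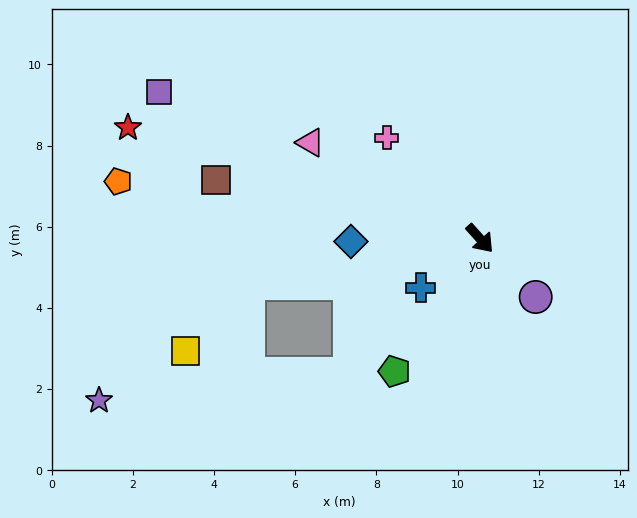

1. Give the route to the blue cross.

turn right 92°, forward 1.9 m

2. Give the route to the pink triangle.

turn right 161°, forward 4.8 m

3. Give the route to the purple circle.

forward 2.0 m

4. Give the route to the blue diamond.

turn right 131°, forward 3.2 m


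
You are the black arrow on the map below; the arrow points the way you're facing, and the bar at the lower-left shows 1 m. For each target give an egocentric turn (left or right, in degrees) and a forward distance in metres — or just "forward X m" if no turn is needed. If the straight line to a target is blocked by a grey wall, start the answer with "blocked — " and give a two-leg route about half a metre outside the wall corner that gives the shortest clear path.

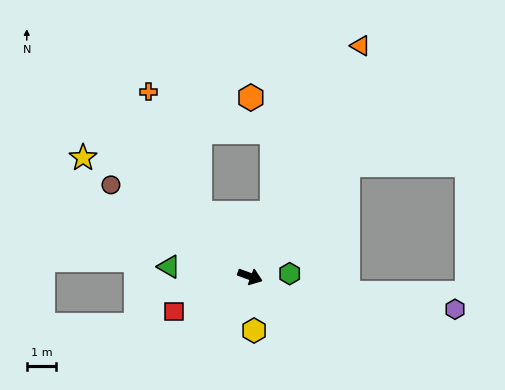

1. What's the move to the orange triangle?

turn left 85°, forward 8.7 m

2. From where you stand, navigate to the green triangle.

turn right 167°, forward 2.8 m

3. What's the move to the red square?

turn right 135°, forward 2.8 m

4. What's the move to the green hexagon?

turn left 24°, forward 1.3 m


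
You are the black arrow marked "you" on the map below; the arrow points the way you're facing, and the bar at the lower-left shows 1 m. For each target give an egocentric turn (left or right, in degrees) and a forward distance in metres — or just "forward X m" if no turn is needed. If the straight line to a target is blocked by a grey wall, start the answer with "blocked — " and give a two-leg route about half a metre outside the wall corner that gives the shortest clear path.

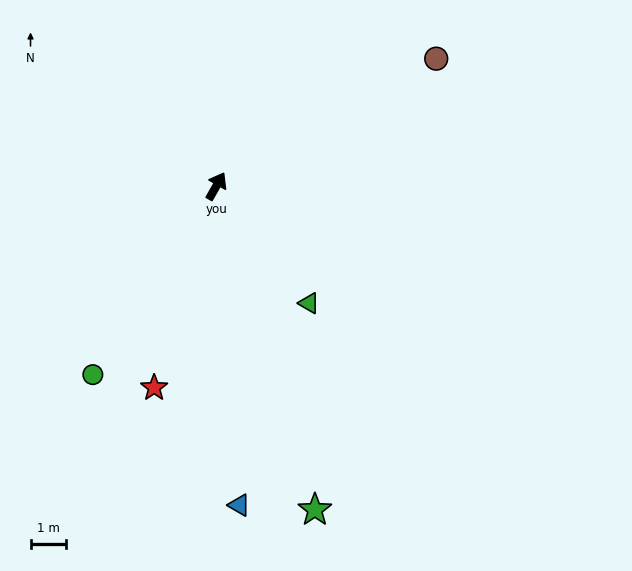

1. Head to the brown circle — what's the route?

turn right 30°, forward 7.2 m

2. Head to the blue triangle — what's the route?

turn right 146°, forward 9.1 m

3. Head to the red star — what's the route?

turn right 168°, forward 6.0 m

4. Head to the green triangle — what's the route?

turn right 112°, forward 4.3 m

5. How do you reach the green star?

turn right 133°, forward 9.6 m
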